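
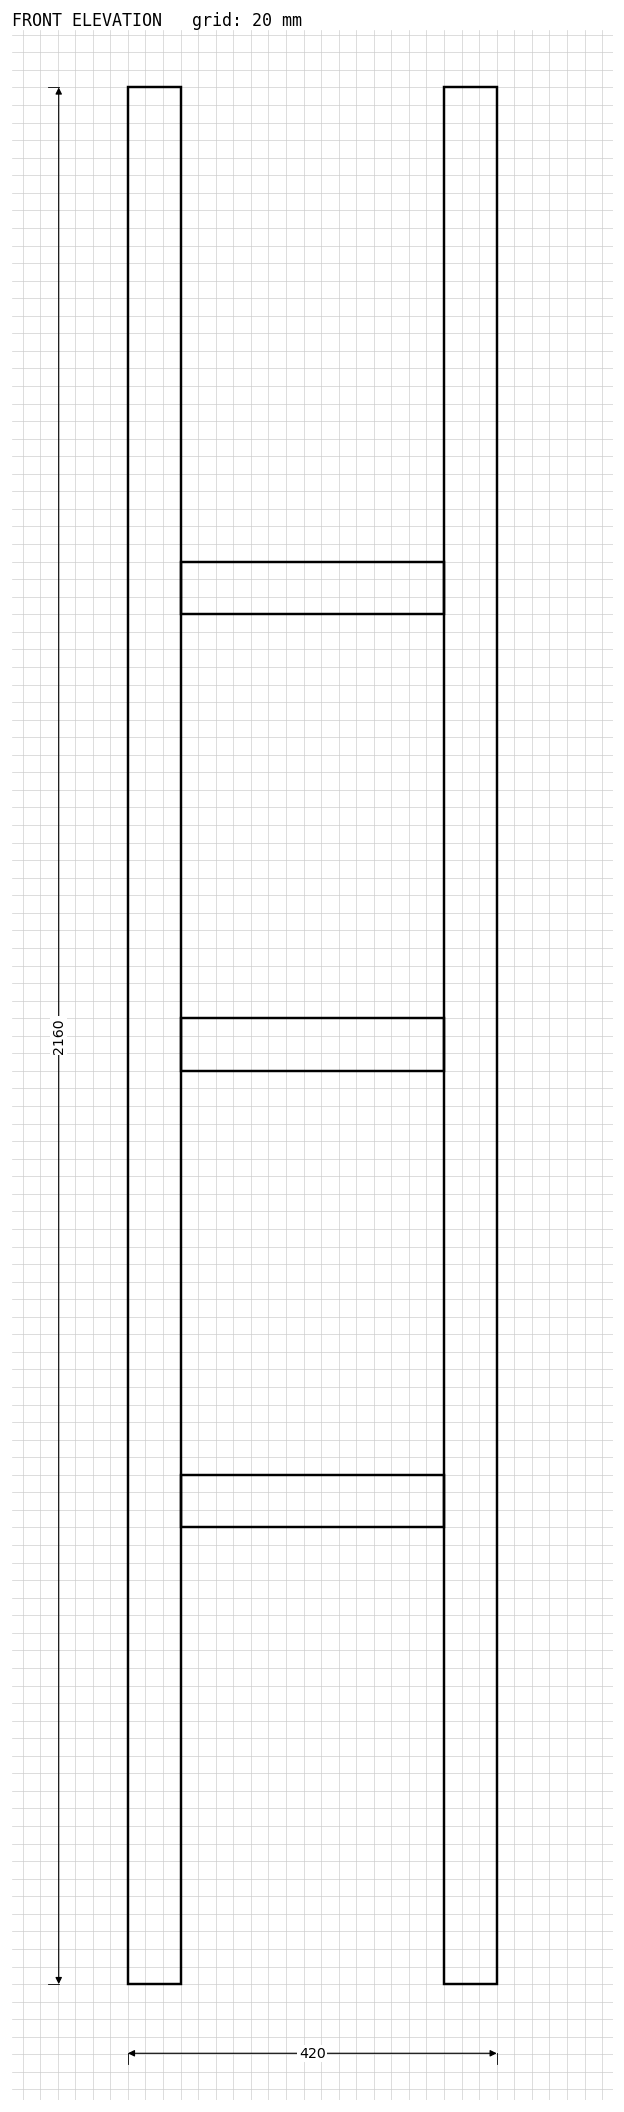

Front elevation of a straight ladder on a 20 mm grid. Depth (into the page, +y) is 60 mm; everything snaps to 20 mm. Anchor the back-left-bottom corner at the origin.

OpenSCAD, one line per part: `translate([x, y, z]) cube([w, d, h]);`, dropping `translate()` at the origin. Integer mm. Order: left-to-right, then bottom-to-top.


cube([60, 60, 2160]);
translate([60, 0, 520]) cube([300, 60, 60]);
translate([60, 0, 1040]) cube([300, 60, 60]);
translate([60, 0, 1560]) cube([300, 60, 60]);
translate([360, 0, 0]) cube([60, 60, 2160]);


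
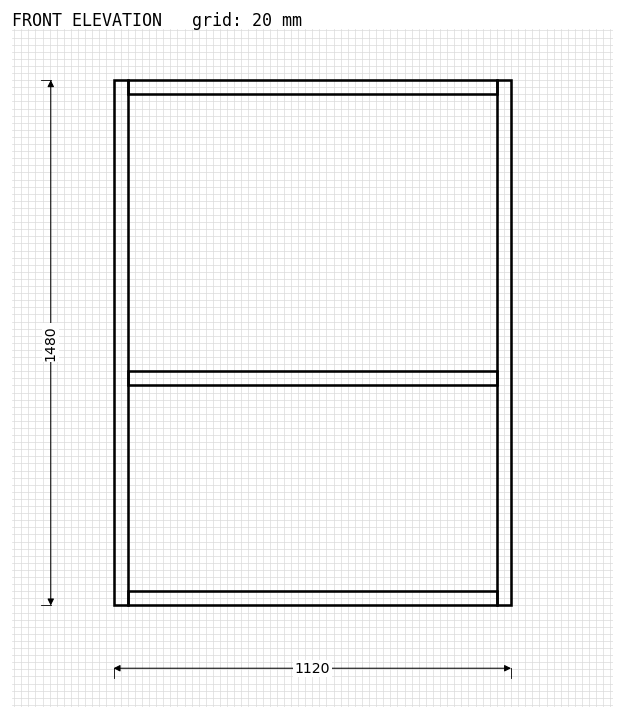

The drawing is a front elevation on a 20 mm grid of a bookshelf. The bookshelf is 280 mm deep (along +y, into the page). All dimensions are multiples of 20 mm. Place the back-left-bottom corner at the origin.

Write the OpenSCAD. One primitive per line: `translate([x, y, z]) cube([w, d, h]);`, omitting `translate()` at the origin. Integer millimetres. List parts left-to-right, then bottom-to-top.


cube([40, 280, 1480]);
translate([40, 0, 0]) cube([1040, 280, 40]);
translate([40, 0, 620]) cube([1040, 280, 40]);
translate([40, 0, 1440]) cube([1040, 280, 40]);
translate([1080, 0, 0]) cube([40, 280, 1480]);


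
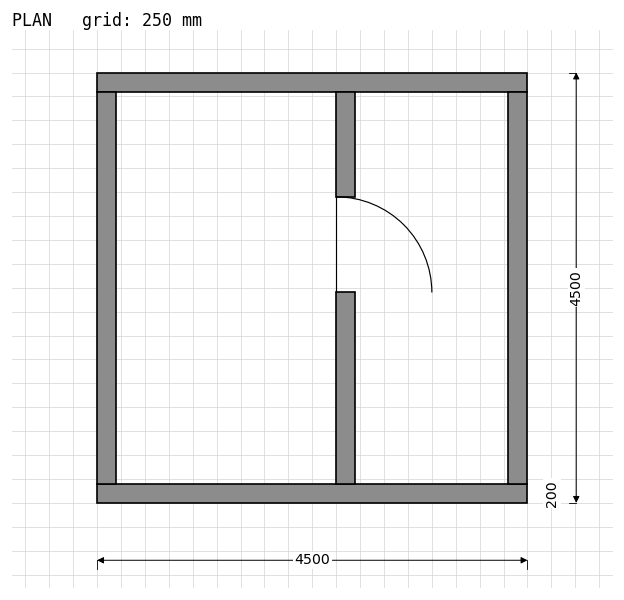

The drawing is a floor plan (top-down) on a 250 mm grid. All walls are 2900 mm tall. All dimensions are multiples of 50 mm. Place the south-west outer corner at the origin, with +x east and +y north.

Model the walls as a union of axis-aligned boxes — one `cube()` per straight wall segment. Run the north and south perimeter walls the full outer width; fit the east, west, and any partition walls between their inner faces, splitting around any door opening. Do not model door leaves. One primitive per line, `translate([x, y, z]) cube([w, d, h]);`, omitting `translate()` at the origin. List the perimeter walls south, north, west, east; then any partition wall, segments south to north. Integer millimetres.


cube([4500, 200, 2900]);
translate([0, 4300, 0]) cube([4500, 200, 2900]);
translate([0, 200, 0]) cube([200, 4100, 2900]);
translate([4300, 200, 0]) cube([200, 4100, 2900]);
translate([2500, 200, 0]) cube([200, 2000, 2900]);
translate([2500, 3200, 0]) cube([200, 1100, 2900]);


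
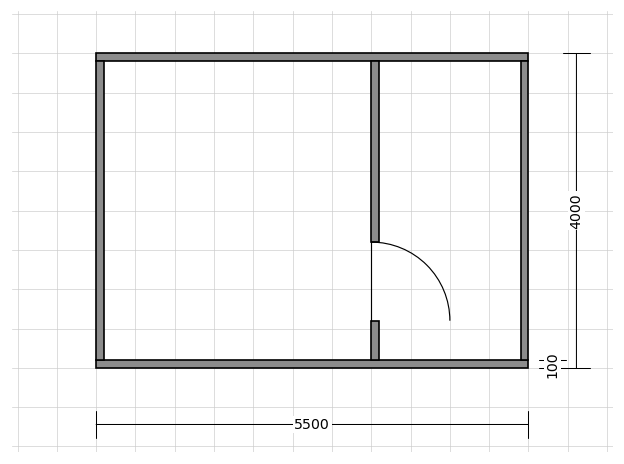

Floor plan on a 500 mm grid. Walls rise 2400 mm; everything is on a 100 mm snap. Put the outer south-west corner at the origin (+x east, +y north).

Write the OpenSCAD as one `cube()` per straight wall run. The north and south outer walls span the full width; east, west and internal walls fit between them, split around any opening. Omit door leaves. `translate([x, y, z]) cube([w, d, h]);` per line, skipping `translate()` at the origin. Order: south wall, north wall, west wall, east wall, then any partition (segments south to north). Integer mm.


cube([5500, 100, 2400]);
translate([0, 3900, 0]) cube([5500, 100, 2400]);
translate([0, 100, 0]) cube([100, 3800, 2400]);
translate([5400, 100, 0]) cube([100, 3800, 2400]);
translate([3500, 100, 0]) cube([100, 500, 2400]);
translate([3500, 1600, 0]) cube([100, 2300, 2400]);


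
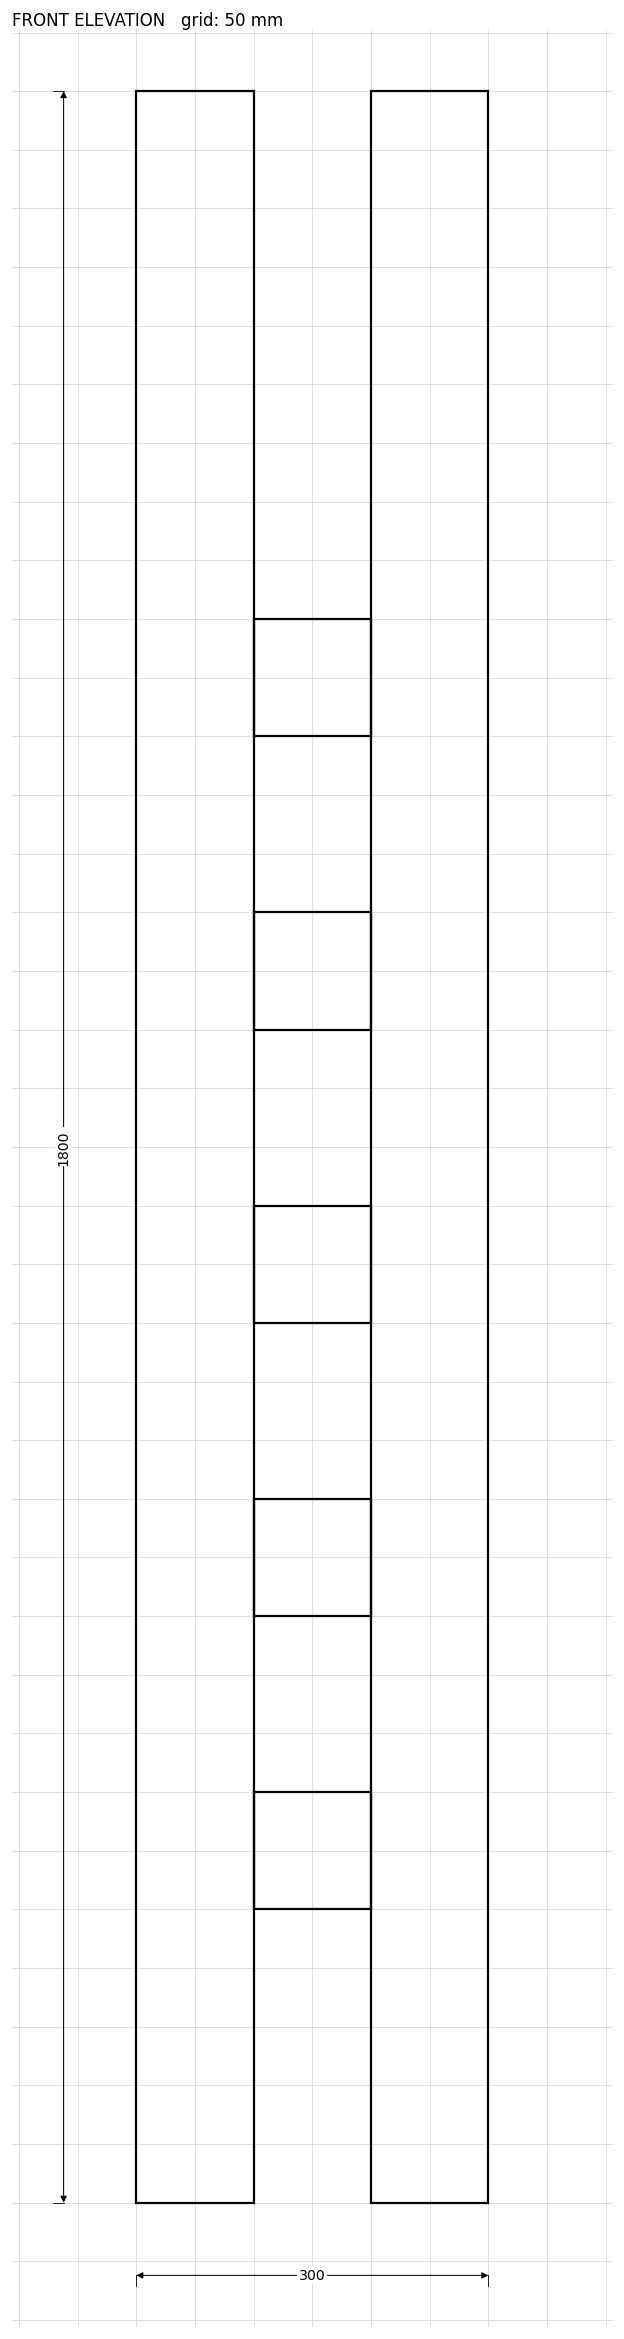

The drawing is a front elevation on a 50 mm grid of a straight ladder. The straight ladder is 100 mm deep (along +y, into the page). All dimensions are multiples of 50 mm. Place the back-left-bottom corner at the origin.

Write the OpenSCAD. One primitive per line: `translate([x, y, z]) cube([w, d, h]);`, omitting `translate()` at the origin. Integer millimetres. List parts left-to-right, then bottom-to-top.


cube([100, 100, 1800]);
translate([100, 0, 250]) cube([100, 100, 100]);
translate([100, 0, 500]) cube([100, 100, 100]);
translate([100, 0, 750]) cube([100, 100, 100]);
translate([100, 0, 1000]) cube([100, 100, 100]);
translate([100, 0, 1250]) cube([100, 100, 100]);
translate([200, 0, 0]) cube([100, 100, 1800]);


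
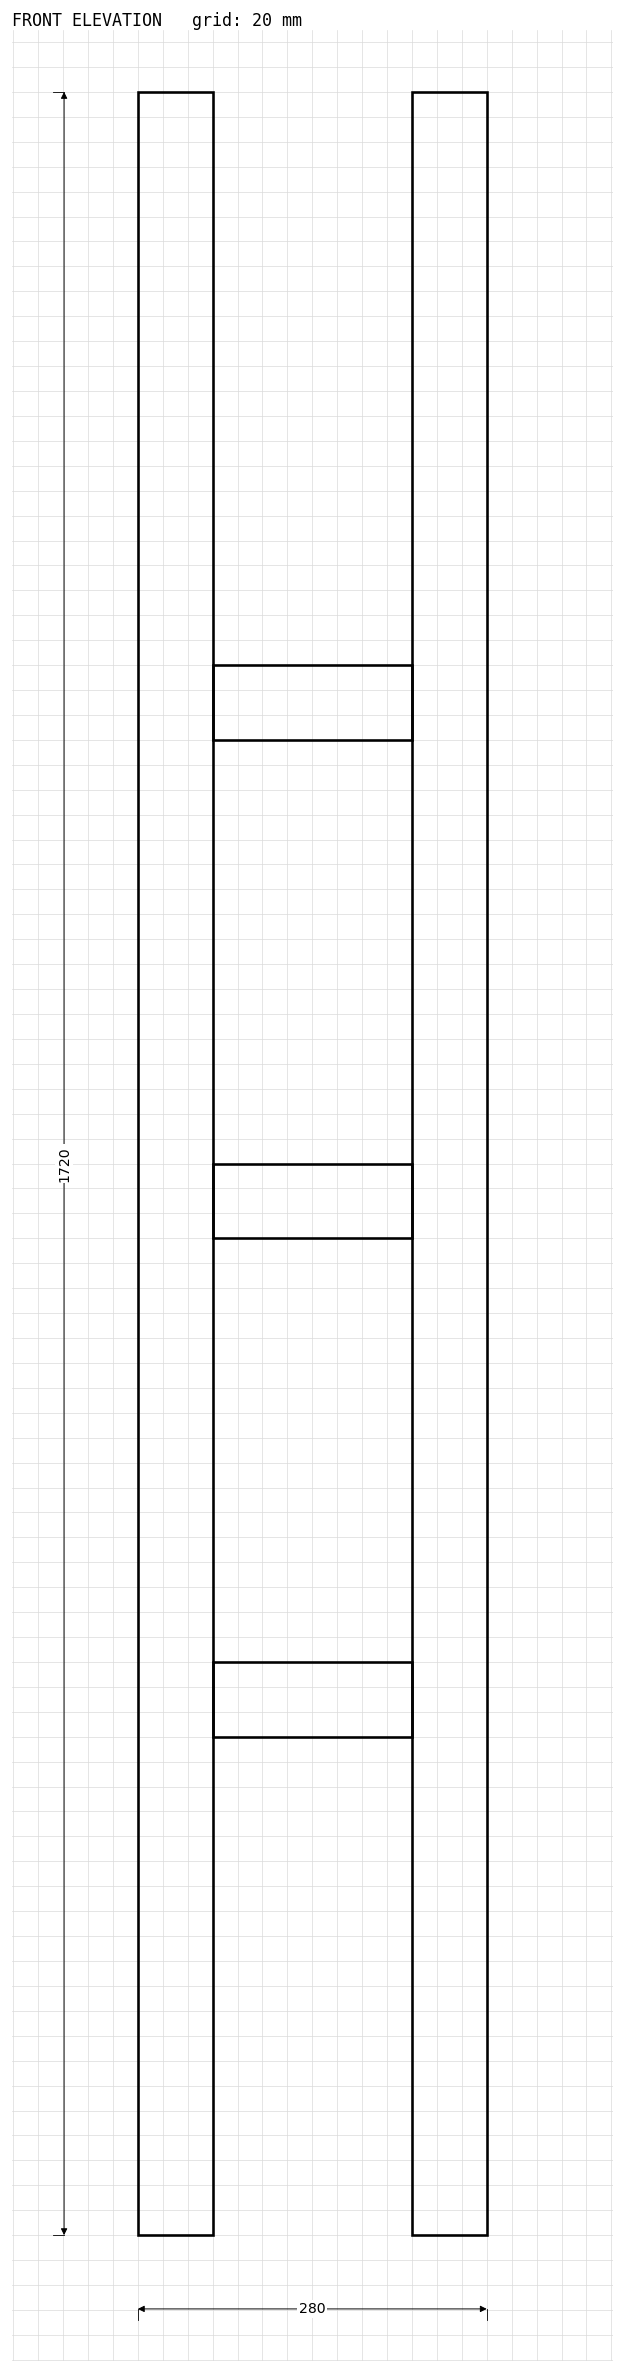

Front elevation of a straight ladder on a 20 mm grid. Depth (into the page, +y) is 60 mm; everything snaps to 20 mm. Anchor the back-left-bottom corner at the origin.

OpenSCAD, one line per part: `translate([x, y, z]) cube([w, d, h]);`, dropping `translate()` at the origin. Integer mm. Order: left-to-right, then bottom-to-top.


cube([60, 60, 1720]);
translate([60, 0, 400]) cube([160, 60, 60]);
translate([60, 0, 800]) cube([160, 60, 60]);
translate([60, 0, 1200]) cube([160, 60, 60]);
translate([220, 0, 0]) cube([60, 60, 1720]);


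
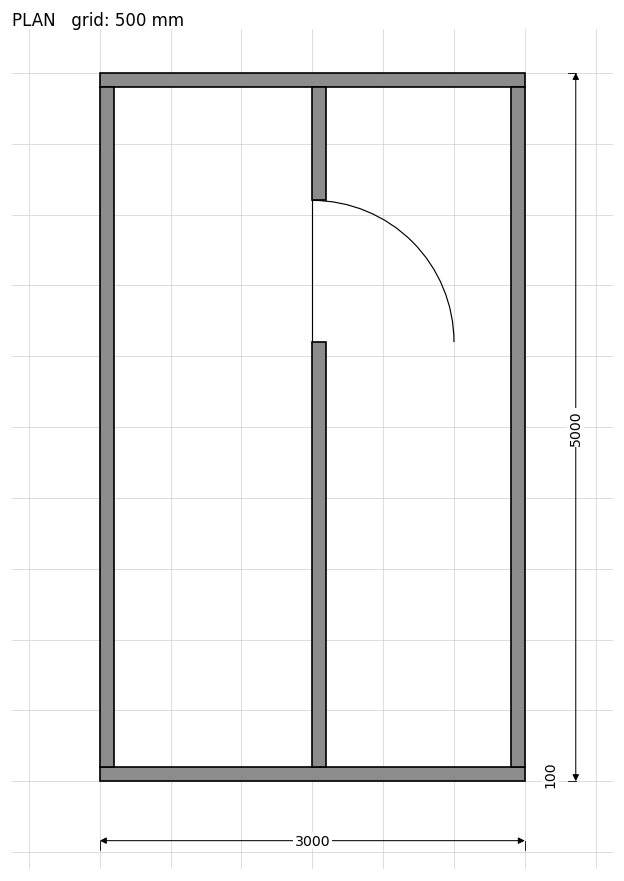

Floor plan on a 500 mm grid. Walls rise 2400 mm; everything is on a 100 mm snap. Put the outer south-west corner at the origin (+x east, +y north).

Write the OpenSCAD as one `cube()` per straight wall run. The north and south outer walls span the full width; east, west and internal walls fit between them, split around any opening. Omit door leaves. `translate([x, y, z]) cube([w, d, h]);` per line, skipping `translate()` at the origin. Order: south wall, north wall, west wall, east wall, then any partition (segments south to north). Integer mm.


cube([3000, 100, 2400]);
translate([0, 4900, 0]) cube([3000, 100, 2400]);
translate([0, 100, 0]) cube([100, 4800, 2400]);
translate([2900, 100, 0]) cube([100, 4800, 2400]);
translate([1500, 100, 0]) cube([100, 3000, 2400]);
translate([1500, 4100, 0]) cube([100, 800, 2400]);


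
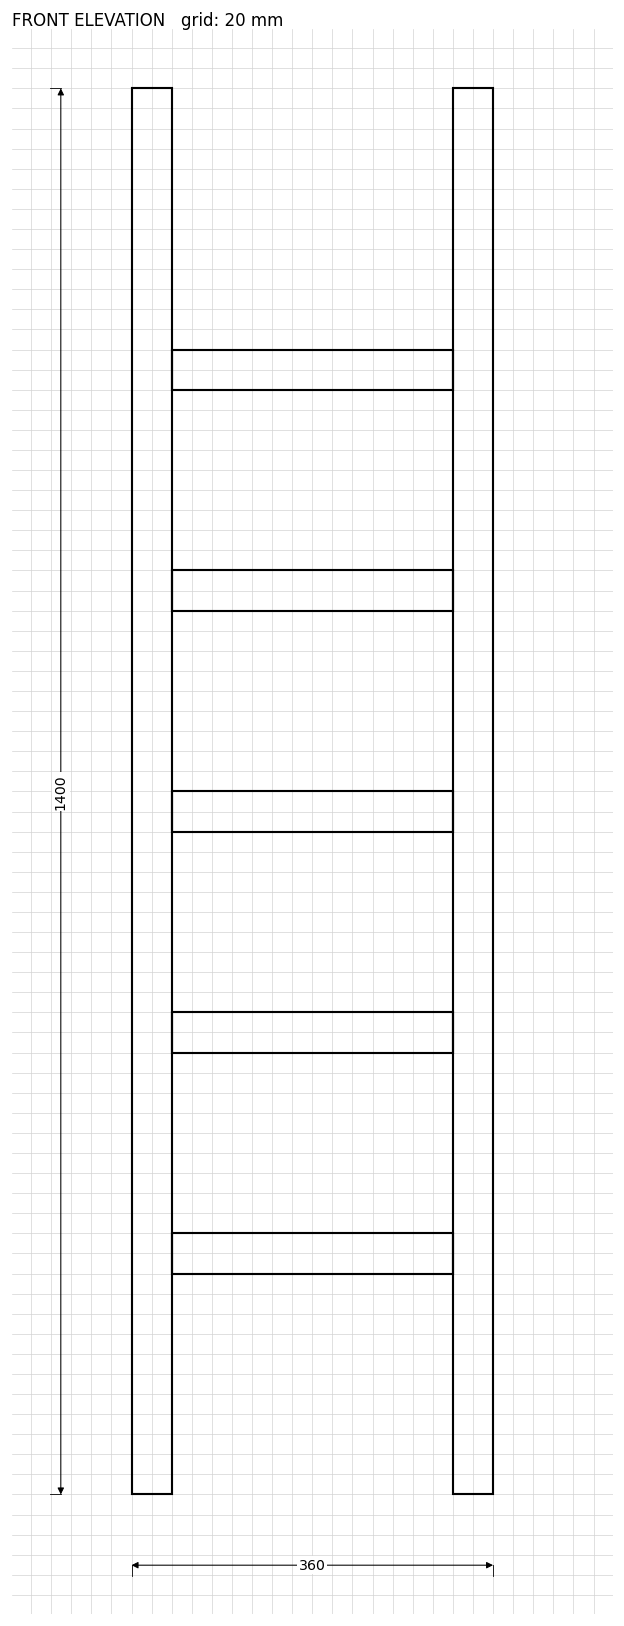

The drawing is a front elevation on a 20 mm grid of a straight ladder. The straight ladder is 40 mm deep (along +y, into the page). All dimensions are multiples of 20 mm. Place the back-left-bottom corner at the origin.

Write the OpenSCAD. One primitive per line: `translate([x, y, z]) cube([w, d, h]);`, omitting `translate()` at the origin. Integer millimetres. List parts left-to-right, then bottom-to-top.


cube([40, 40, 1400]);
translate([40, 0, 220]) cube([280, 40, 40]);
translate([40, 0, 440]) cube([280, 40, 40]);
translate([40, 0, 660]) cube([280, 40, 40]);
translate([40, 0, 880]) cube([280, 40, 40]);
translate([40, 0, 1100]) cube([280, 40, 40]);
translate([320, 0, 0]) cube([40, 40, 1400]);


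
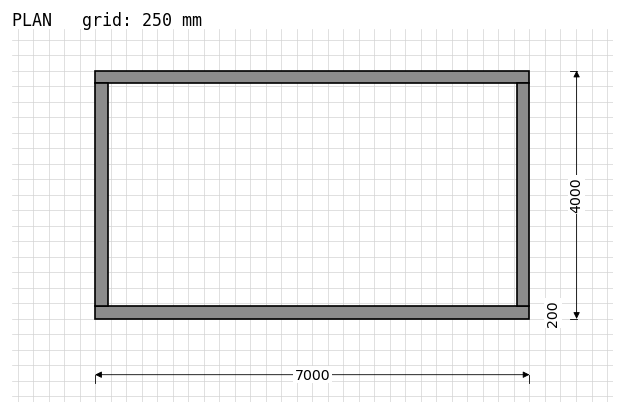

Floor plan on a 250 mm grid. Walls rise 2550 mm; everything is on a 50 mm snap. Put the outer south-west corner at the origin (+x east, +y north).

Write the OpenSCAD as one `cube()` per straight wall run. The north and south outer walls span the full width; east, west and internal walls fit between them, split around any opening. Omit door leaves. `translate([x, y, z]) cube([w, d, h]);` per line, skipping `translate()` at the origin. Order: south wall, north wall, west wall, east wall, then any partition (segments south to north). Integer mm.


cube([7000, 200, 2550]);
translate([0, 3800, 0]) cube([7000, 200, 2550]);
translate([0, 200, 0]) cube([200, 3600, 2550]);
translate([6800, 200, 0]) cube([200, 3600, 2550]);


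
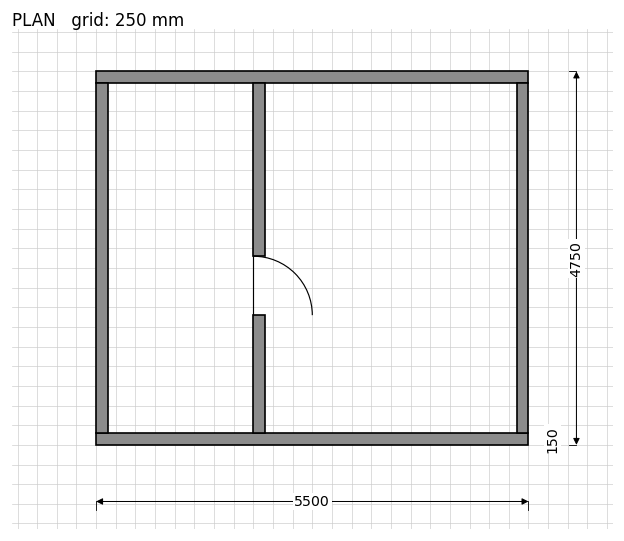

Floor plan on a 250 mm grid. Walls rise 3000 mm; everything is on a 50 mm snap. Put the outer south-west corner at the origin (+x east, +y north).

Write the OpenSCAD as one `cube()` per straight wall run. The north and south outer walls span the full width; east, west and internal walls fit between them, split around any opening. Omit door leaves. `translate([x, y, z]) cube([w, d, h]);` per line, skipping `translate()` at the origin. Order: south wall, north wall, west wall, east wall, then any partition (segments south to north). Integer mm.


cube([5500, 150, 3000]);
translate([0, 4600, 0]) cube([5500, 150, 3000]);
translate([0, 150, 0]) cube([150, 4450, 3000]);
translate([5350, 150, 0]) cube([150, 4450, 3000]);
translate([2000, 150, 0]) cube([150, 1500, 3000]);
translate([2000, 2400, 0]) cube([150, 2200, 3000]);


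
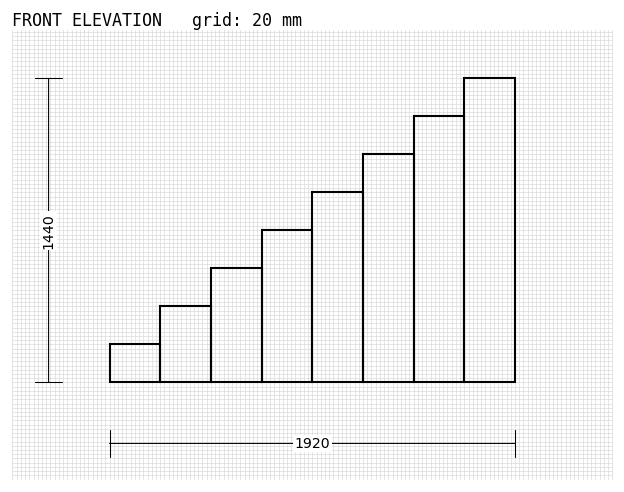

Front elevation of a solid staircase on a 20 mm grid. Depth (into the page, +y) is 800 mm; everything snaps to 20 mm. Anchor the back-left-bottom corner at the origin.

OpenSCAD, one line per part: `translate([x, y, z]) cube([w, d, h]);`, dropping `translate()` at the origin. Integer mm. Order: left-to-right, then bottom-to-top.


cube([240, 800, 180]);
translate([240, 0, 0]) cube([240, 800, 360]);
translate([480, 0, 0]) cube([240, 800, 540]);
translate([720, 0, 0]) cube([240, 800, 720]);
translate([960, 0, 0]) cube([240, 800, 900]);
translate([1200, 0, 0]) cube([240, 800, 1080]);
translate([1440, 0, 0]) cube([240, 800, 1260]);
translate([1680, 0, 0]) cube([240, 800, 1440]);


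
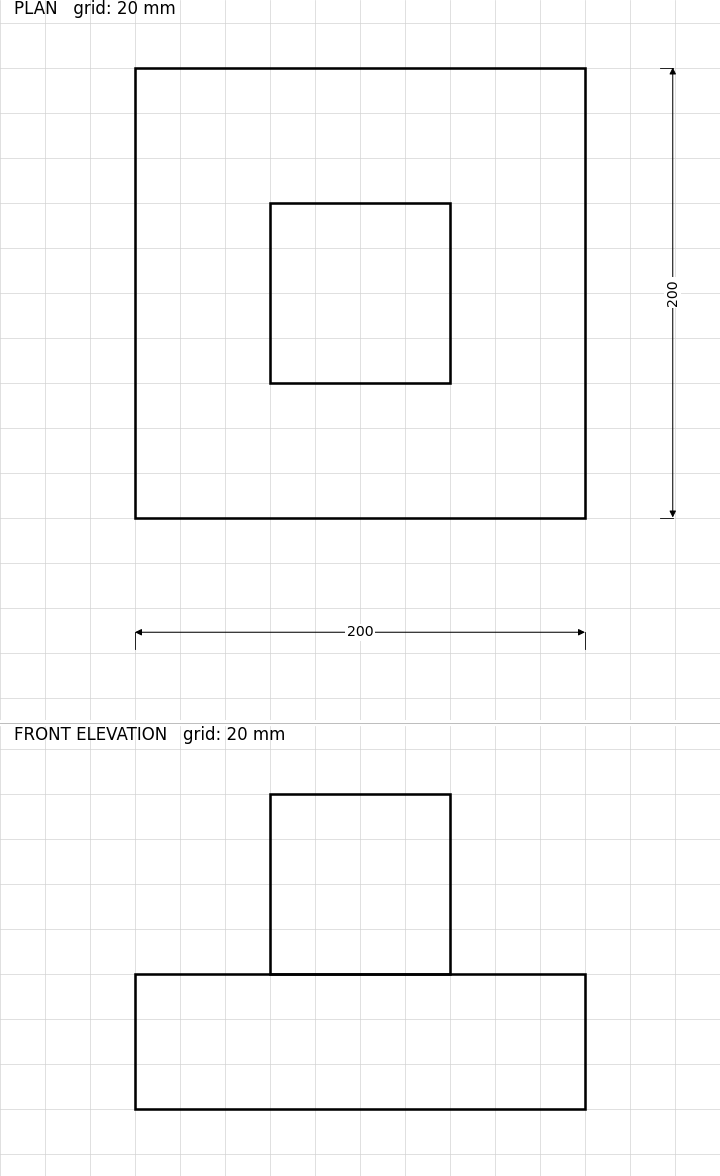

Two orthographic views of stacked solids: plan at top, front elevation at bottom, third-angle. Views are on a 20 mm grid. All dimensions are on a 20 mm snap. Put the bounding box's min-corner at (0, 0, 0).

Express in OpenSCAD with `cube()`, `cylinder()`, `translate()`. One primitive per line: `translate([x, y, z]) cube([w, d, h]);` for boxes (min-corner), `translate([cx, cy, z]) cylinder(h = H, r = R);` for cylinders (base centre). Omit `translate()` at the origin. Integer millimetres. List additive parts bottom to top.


cube([200, 200, 60]);
translate([60, 60, 60]) cube([80, 80, 80]);


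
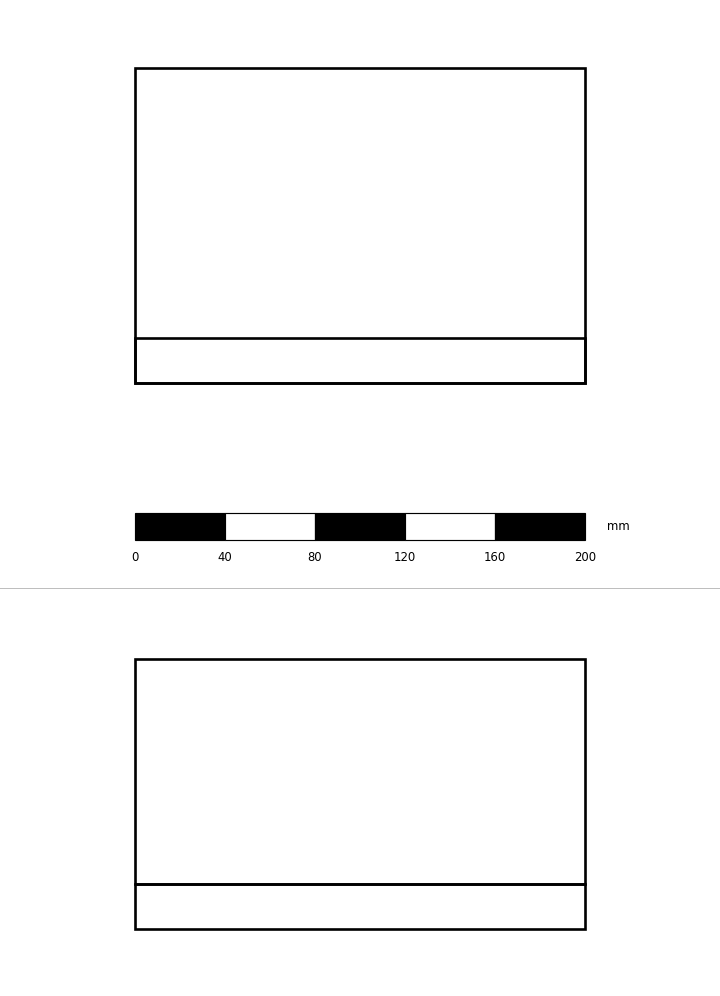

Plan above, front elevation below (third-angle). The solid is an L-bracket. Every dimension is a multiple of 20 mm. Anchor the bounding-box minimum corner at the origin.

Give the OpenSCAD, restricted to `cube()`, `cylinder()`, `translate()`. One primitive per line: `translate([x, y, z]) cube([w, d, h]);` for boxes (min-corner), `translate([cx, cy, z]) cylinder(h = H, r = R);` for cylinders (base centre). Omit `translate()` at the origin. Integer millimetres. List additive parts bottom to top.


cube([200, 140, 20]);
translate([0, 0, 20]) cube([200, 20, 100]);


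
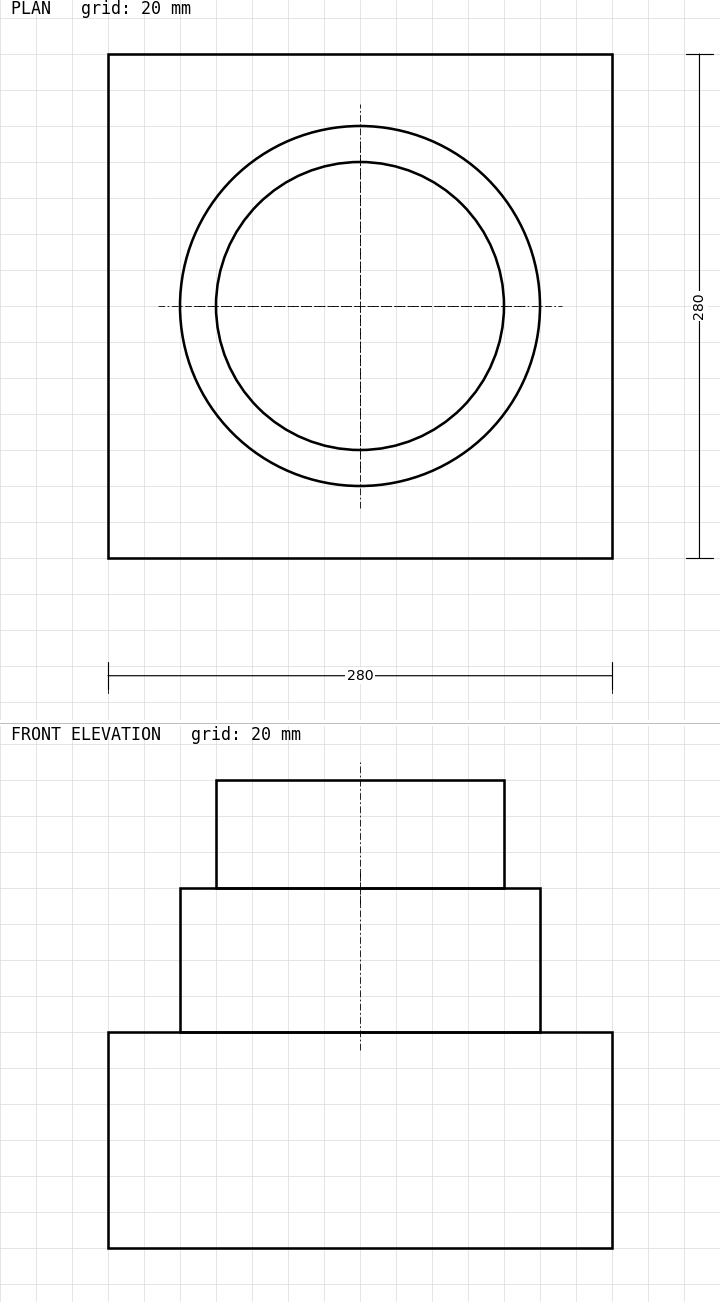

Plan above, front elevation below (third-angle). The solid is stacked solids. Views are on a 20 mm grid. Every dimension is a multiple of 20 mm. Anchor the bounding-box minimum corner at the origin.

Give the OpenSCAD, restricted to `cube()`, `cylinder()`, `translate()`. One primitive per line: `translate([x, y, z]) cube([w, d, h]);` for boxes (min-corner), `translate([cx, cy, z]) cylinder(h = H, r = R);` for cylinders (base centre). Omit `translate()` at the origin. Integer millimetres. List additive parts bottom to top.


cube([280, 280, 120]);
translate([140, 140, 120]) cylinder(h = 80, r = 100);
translate([140, 140, 200]) cylinder(h = 60, r = 80);


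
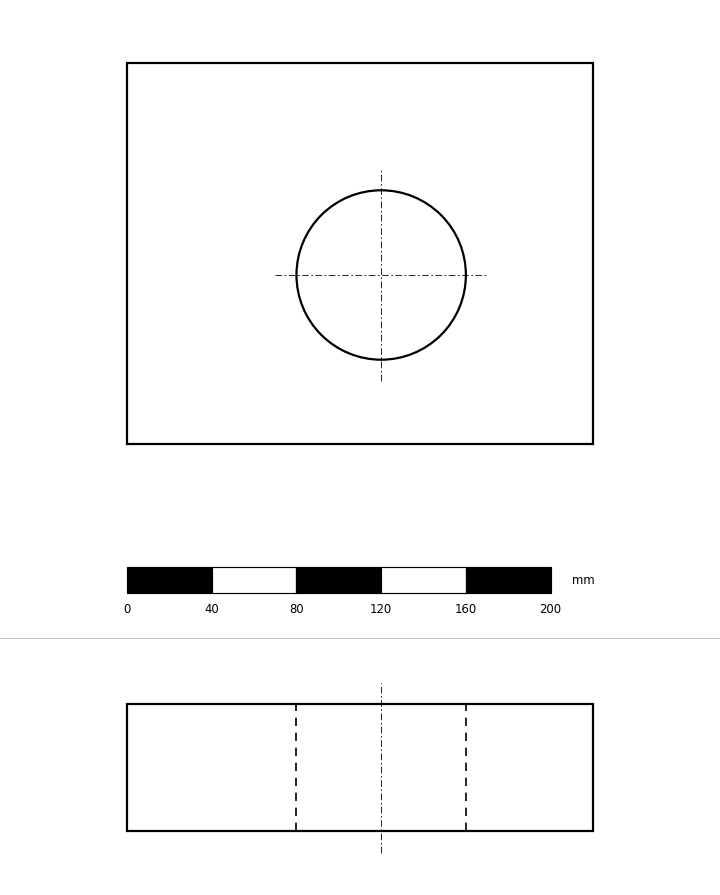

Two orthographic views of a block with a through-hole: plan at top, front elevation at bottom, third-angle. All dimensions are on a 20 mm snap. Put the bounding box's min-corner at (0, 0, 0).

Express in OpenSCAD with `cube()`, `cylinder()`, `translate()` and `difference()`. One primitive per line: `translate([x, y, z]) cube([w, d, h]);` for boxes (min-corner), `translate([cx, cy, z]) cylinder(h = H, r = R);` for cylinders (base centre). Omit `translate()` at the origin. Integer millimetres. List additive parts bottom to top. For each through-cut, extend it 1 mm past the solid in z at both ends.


difference() {
  cube([220, 180, 60]);
  translate([120, 80, -1]) cylinder(h = 62, r = 40);
}


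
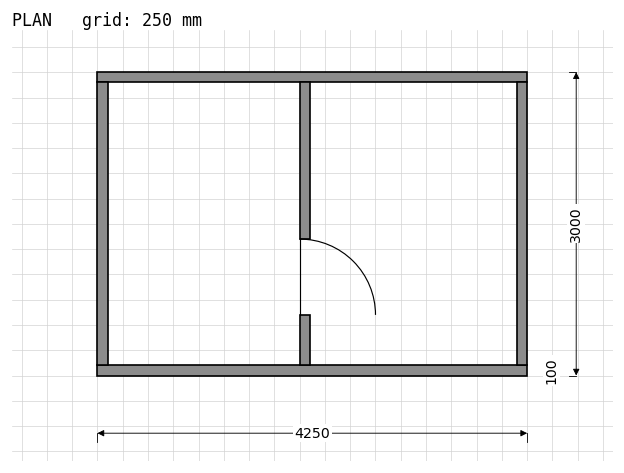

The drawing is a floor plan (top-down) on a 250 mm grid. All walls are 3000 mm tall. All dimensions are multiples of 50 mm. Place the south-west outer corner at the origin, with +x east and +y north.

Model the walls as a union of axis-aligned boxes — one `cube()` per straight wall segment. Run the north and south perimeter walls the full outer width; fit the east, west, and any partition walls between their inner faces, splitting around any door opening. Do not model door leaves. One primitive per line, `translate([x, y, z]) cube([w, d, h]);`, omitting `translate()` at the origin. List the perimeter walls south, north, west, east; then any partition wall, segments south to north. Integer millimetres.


cube([4250, 100, 3000]);
translate([0, 2900, 0]) cube([4250, 100, 3000]);
translate([0, 100, 0]) cube([100, 2800, 3000]);
translate([4150, 100, 0]) cube([100, 2800, 3000]);
translate([2000, 100, 0]) cube([100, 500, 3000]);
translate([2000, 1350, 0]) cube([100, 1550, 3000]);


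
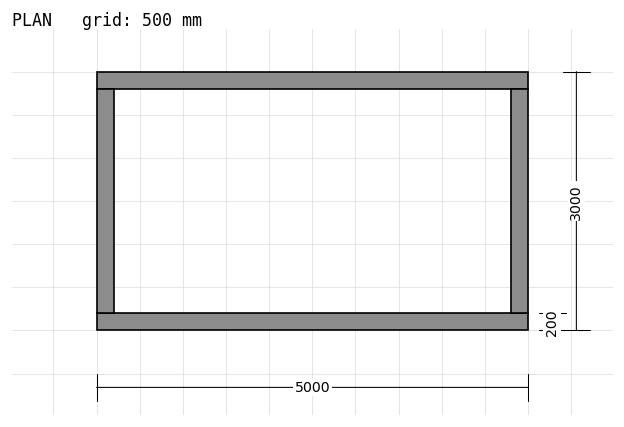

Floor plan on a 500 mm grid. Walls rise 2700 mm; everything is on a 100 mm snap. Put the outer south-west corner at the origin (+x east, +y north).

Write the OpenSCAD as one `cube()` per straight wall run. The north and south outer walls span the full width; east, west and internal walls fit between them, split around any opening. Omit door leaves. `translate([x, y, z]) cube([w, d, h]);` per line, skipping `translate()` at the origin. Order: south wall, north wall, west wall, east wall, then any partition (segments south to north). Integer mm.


cube([5000, 200, 2700]);
translate([0, 2800, 0]) cube([5000, 200, 2700]);
translate([0, 200, 0]) cube([200, 2600, 2700]);
translate([4800, 200, 0]) cube([200, 2600, 2700]);


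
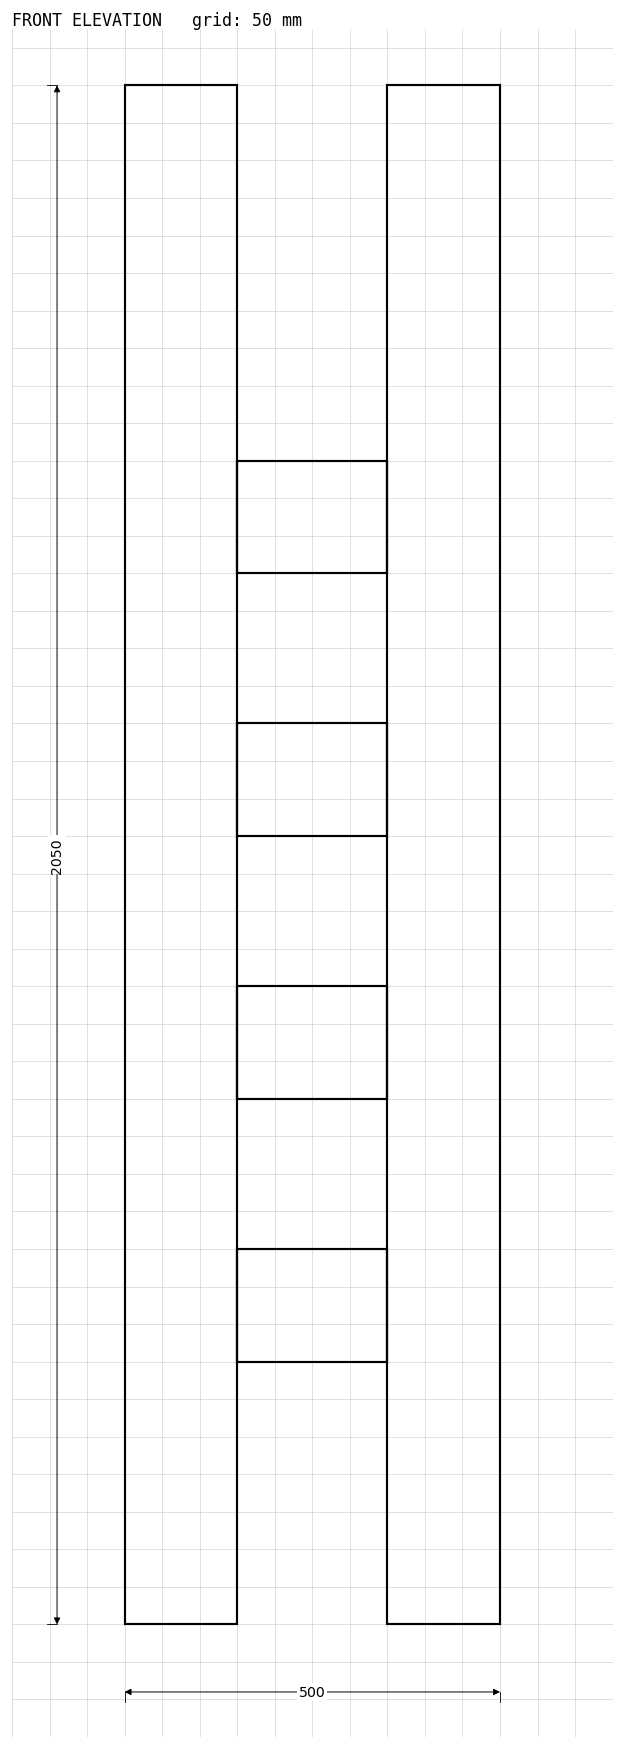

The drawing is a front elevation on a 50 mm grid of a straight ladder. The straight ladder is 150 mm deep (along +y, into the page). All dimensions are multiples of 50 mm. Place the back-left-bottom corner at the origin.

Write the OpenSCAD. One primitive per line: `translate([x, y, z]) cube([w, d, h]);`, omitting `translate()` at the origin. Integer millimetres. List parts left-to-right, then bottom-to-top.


cube([150, 150, 2050]);
translate([150, 0, 350]) cube([200, 150, 150]);
translate([150, 0, 700]) cube([200, 150, 150]);
translate([150, 0, 1050]) cube([200, 150, 150]);
translate([150, 0, 1400]) cube([200, 150, 150]);
translate([350, 0, 0]) cube([150, 150, 2050]);


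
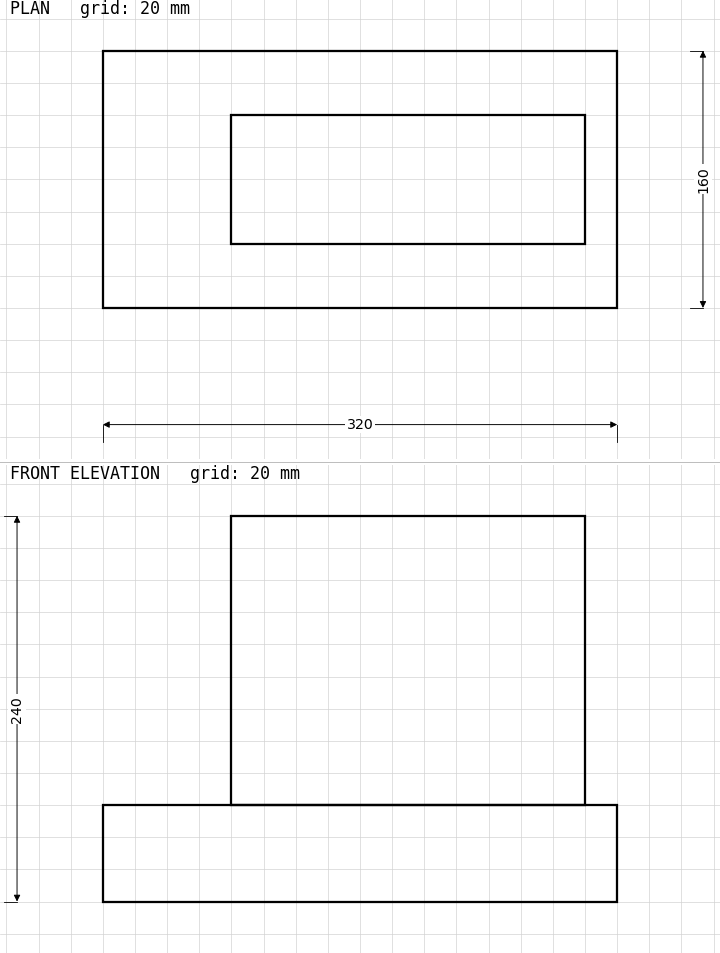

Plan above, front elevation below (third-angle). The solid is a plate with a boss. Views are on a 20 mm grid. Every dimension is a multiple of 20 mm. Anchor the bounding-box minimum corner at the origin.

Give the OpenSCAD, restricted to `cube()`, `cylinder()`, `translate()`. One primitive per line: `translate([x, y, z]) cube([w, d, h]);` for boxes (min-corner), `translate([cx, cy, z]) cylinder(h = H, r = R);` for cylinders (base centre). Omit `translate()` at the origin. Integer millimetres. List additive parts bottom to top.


cube([320, 160, 60]);
translate([80, 40, 60]) cube([220, 80, 180]);


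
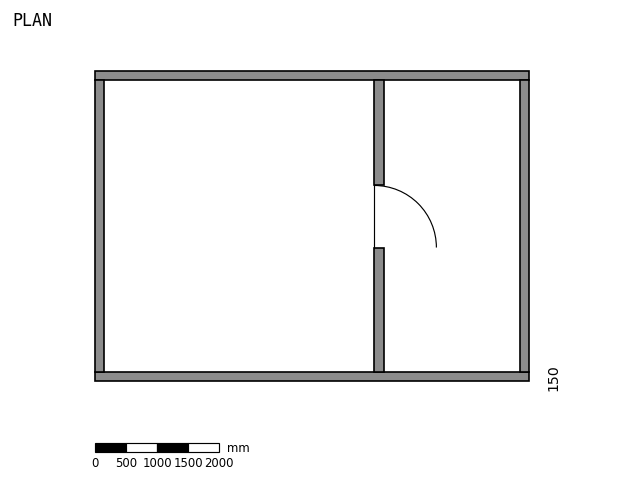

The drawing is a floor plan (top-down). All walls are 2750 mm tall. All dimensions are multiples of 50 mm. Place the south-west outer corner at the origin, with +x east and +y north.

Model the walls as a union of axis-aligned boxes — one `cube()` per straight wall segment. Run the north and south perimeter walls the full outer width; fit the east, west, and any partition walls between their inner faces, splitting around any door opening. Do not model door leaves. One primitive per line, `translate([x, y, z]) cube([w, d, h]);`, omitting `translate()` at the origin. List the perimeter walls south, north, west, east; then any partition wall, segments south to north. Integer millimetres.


cube([7000, 150, 2750]);
translate([0, 4850, 0]) cube([7000, 150, 2750]);
translate([0, 150, 0]) cube([150, 4700, 2750]);
translate([6850, 150, 0]) cube([150, 4700, 2750]);
translate([4500, 150, 0]) cube([150, 2000, 2750]);
translate([4500, 3150, 0]) cube([150, 1700, 2750]);


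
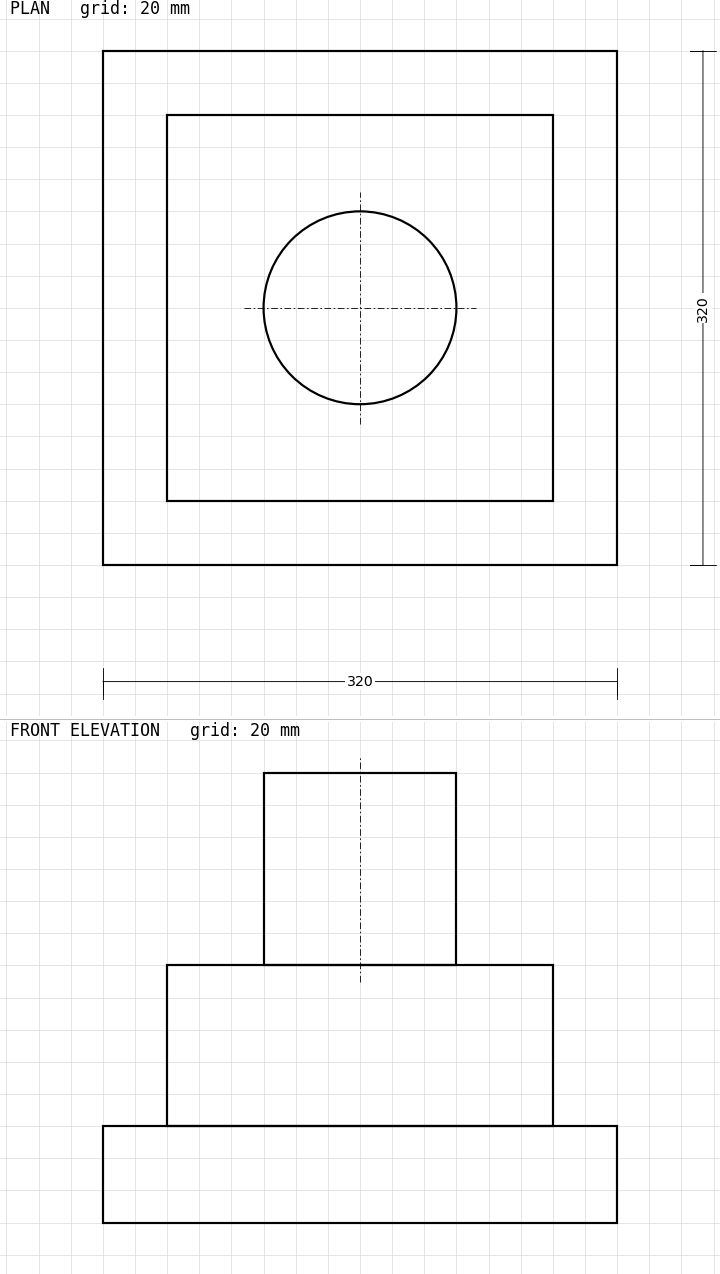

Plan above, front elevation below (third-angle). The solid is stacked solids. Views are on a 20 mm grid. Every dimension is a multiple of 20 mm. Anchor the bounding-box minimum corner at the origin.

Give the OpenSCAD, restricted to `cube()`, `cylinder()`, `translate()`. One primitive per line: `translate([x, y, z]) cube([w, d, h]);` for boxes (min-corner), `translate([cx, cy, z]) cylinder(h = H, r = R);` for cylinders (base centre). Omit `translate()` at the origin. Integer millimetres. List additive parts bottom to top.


cube([320, 320, 60]);
translate([40, 40, 60]) cube([240, 240, 100]);
translate([160, 160, 160]) cylinder(h = 120, r = 60);


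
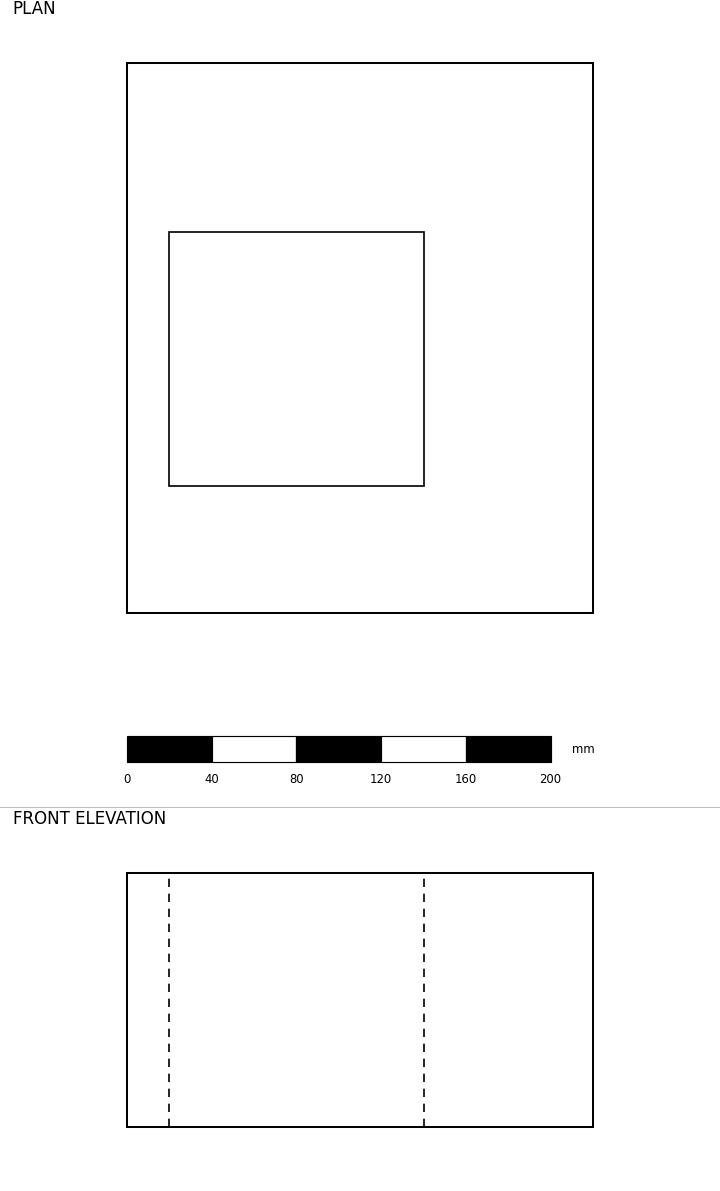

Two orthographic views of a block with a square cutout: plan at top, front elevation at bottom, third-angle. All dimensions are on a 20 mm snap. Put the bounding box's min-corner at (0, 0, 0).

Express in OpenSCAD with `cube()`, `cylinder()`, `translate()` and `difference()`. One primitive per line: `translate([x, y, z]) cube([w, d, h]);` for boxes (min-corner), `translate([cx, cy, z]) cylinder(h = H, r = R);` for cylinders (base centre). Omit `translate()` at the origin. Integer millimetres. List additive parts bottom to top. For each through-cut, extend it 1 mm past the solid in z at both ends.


difference() {
  cube([220, 260, 120]);
  translate([20, 60, -1]) cube([120, 120, 122]);
}


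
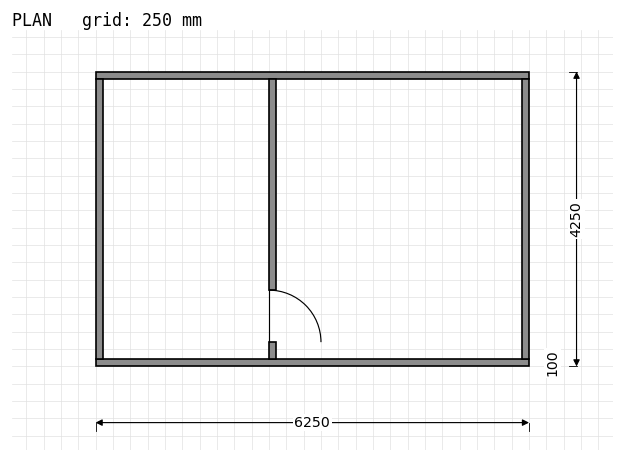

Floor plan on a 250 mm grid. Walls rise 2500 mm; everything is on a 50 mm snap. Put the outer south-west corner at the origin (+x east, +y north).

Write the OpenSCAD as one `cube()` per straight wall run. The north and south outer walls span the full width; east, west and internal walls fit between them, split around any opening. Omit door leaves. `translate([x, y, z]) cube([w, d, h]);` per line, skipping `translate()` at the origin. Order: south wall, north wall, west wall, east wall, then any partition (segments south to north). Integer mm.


cube([6250, 100, 2500]);
translate([0, 4150, 0]) cube([6250, 100, 2500]);
translate([0, 100, 0]) cube([100, 4050, 2500]);
translate([6150, 100, 0]) cube([100, 4050, 2500]);
translate([2500, 100, 0]) cube([100, 250, 2500]);
translate([2500, 1100, 0]) cube([100, 3050, 2500]);


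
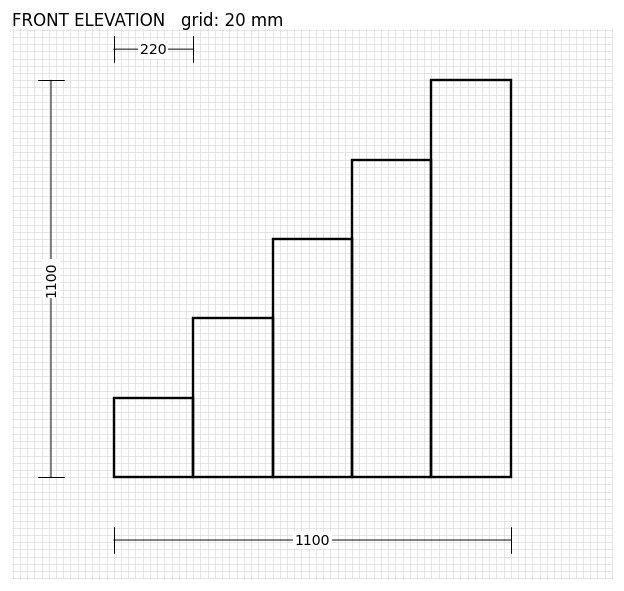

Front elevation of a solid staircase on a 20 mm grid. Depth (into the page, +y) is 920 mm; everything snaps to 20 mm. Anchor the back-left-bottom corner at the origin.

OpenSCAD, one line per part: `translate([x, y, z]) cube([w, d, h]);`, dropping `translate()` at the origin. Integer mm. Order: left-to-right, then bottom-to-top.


cube([220, 920, 220]);
translate([220, 0, 0]) cube([220, 920, 440]);
translate([440, 0, 0]) cube([220, 920, 660]);
translate([660, 0, 0]) cube([220, 920, 880]);
translate([880, 0, 0]) cube([220, 920, 1100]);


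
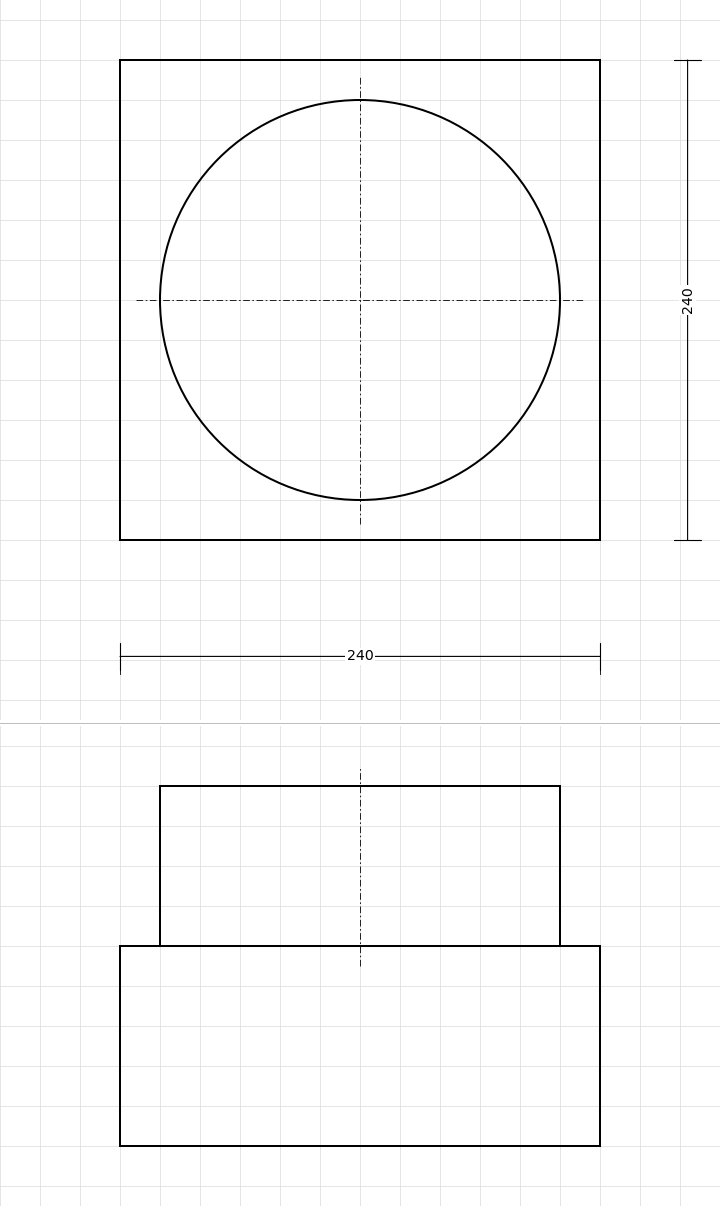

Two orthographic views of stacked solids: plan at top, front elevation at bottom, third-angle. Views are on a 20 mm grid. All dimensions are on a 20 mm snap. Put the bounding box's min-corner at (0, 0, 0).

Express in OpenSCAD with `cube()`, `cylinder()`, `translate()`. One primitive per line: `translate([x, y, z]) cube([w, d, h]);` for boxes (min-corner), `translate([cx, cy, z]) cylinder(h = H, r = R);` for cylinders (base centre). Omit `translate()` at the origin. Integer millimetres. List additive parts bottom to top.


cube([240, 240, 100]);
translate([120, 120, 100]) cylinder(h = 80, r = 100);


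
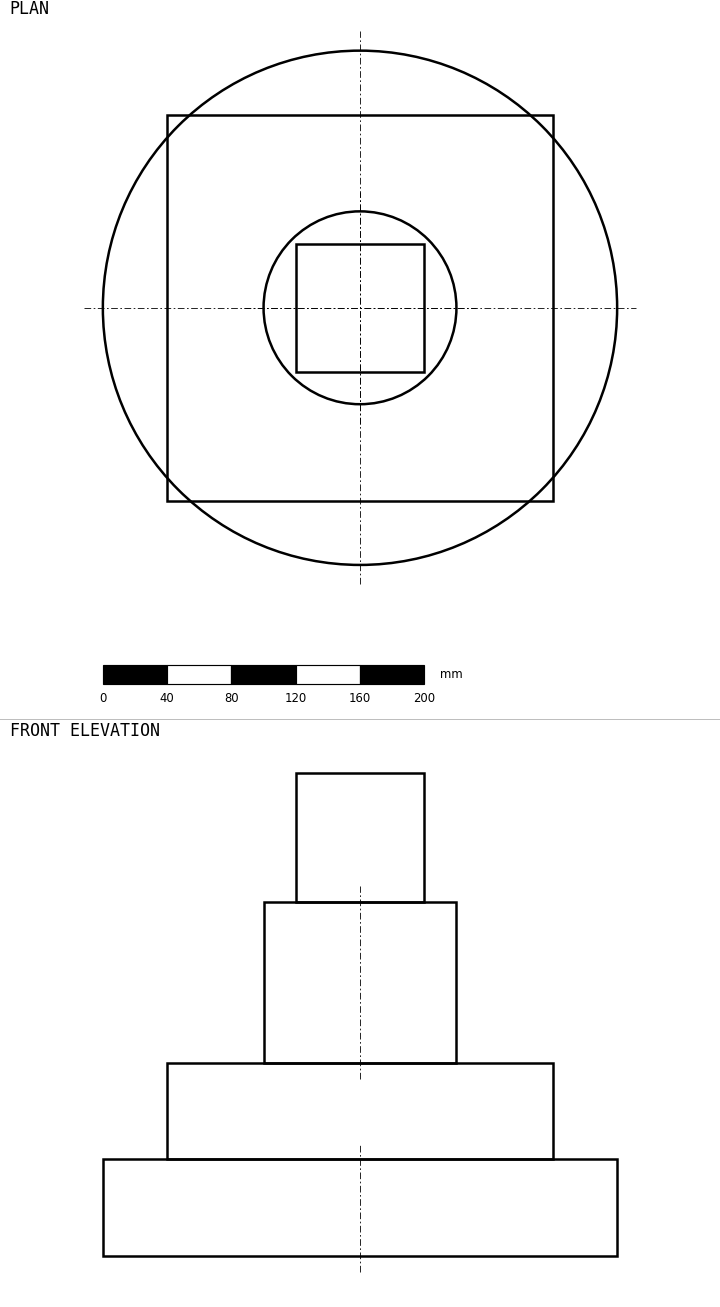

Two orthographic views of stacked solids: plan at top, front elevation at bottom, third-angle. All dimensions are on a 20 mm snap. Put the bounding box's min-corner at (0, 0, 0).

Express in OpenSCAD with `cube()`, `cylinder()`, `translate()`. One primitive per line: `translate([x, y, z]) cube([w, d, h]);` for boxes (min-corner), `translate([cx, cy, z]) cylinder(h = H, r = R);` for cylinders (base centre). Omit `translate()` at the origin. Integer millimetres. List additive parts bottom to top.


translate([160, 160, 0]) cylinder(h = 60, r = 160);
translate([40, 40, 60]) cube([240, 240, 60]);
translate([160, 160, 120]) cylinder(h = 100, r = 60);
translate([120, 120, 220]) cube([80, 80, 80]);


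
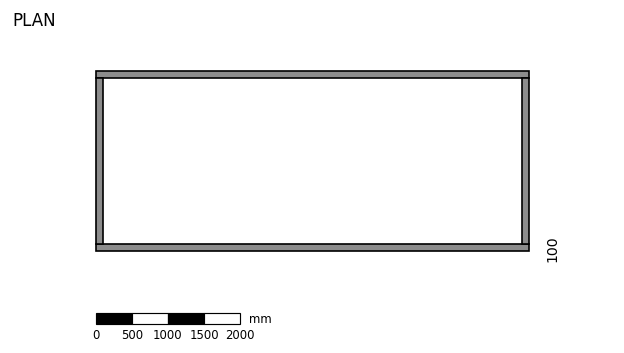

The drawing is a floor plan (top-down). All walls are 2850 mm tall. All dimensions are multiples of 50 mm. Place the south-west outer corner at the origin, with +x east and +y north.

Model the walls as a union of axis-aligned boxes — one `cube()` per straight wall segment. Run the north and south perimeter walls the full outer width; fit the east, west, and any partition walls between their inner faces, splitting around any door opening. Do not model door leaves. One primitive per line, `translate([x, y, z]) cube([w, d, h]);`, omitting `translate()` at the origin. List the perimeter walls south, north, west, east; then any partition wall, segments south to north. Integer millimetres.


cube([6000, 100, 2850]);
translate([0, 2400, 0]) cube([6000, 100, 2850]);
translate([0, 100, 0]) cube([100, 2300, 2850]);
translate([5900, 100, 0]) cube([100, 2300, 2850]);


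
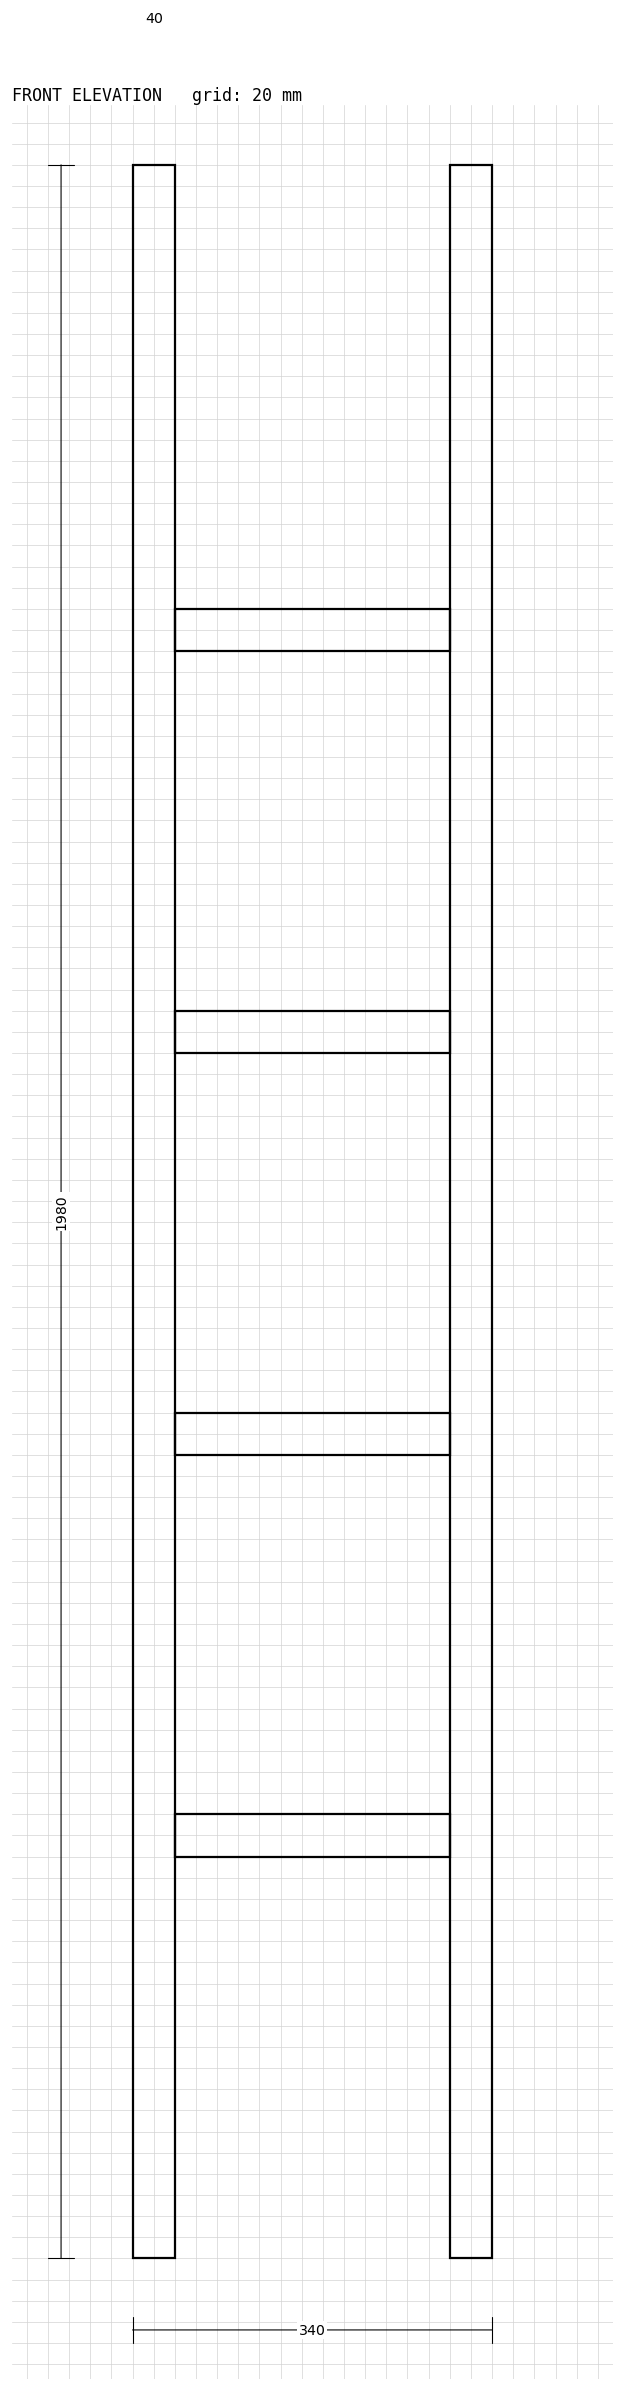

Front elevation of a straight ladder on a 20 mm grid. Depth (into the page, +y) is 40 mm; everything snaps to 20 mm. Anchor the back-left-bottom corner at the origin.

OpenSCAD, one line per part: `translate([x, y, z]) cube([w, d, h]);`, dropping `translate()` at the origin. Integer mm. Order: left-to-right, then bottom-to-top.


cube([40, 40, 1980]);
translate([40, 0, 380]) cube([260, 40, 40]);
translate([40, 0, 760]) cube([260, 40, 40]);
translate([40, 0, 1140]) cube([260, 40, 40]);
translate([40, 0, 1520]) cube([260, 40, 40]);
translate([300, 0, 0]) cube([40, 40, 1980]);


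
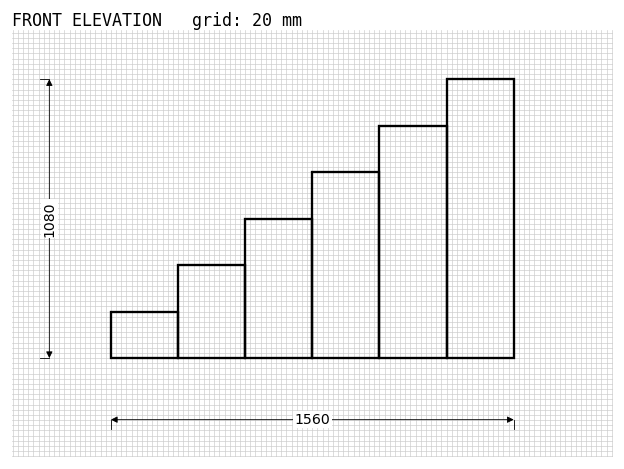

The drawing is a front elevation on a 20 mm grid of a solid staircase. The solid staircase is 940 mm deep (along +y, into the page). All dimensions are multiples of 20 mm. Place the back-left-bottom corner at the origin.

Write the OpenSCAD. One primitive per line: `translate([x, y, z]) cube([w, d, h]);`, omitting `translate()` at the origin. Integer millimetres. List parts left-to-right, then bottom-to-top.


cube([260, 940, 180]);
translate([260, 0, 0]) cube([260, 940, 360]);
translate([520, 0, 0]) cube([260, 940, 540]);
translate([780, 0, 0]) cube([260, 940, 720]);
translate([1040, 0, 0]) cube([260, 940, 900]);
translate([1300, 0, 0]) cube([260, 940, 1080]);


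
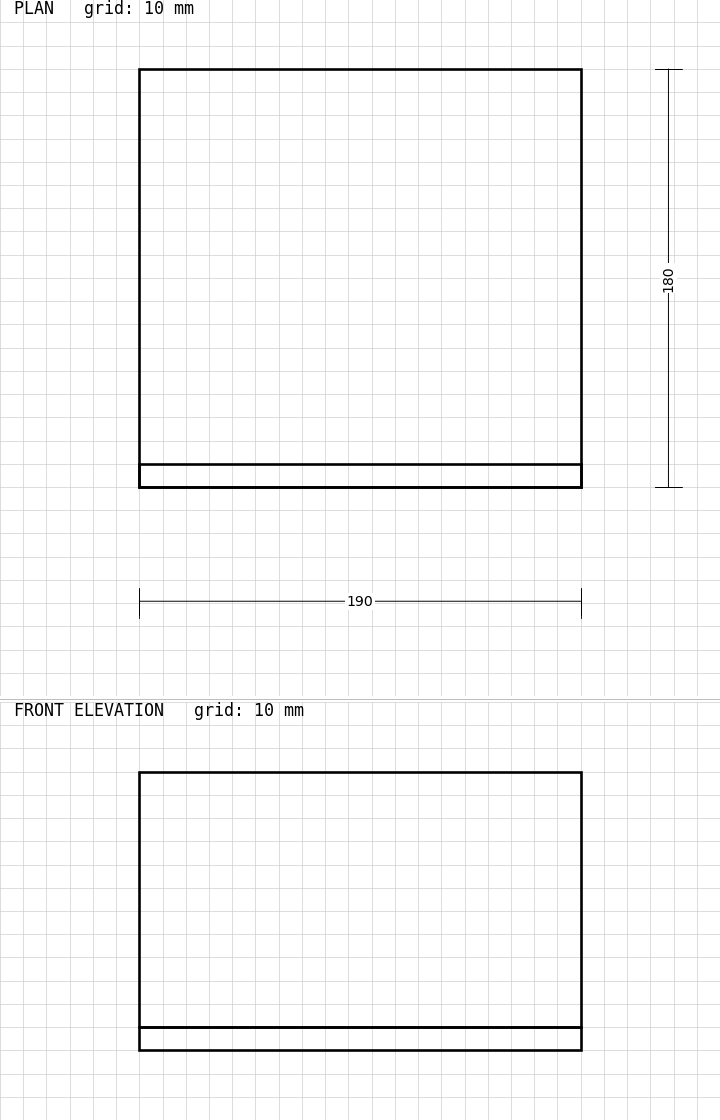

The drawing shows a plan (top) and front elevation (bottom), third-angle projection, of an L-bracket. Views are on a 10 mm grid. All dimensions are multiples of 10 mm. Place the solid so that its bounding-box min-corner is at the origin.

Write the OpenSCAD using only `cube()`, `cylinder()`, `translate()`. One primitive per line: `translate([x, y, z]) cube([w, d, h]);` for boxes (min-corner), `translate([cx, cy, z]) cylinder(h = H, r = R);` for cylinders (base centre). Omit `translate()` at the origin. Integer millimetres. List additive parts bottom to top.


cube([190, 180, 10]);
translate([0, 0, 10]) cube([190, 10, 110]);


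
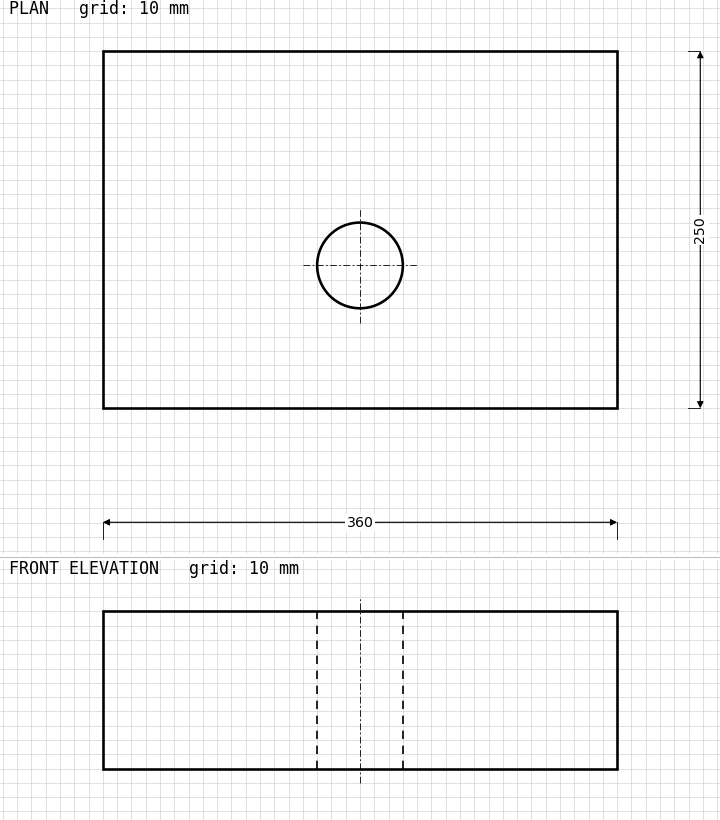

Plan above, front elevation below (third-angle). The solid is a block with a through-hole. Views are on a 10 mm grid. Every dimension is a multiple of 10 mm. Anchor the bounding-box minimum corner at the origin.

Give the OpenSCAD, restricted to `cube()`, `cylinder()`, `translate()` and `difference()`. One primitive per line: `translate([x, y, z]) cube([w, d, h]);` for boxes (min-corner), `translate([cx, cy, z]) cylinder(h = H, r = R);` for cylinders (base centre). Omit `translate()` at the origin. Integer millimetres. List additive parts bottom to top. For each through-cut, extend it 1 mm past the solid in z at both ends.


difference() {
  cube([360, 250, 110]);
  translate([180, 100, -1]) cylinder(h = 112, r = 30);
}


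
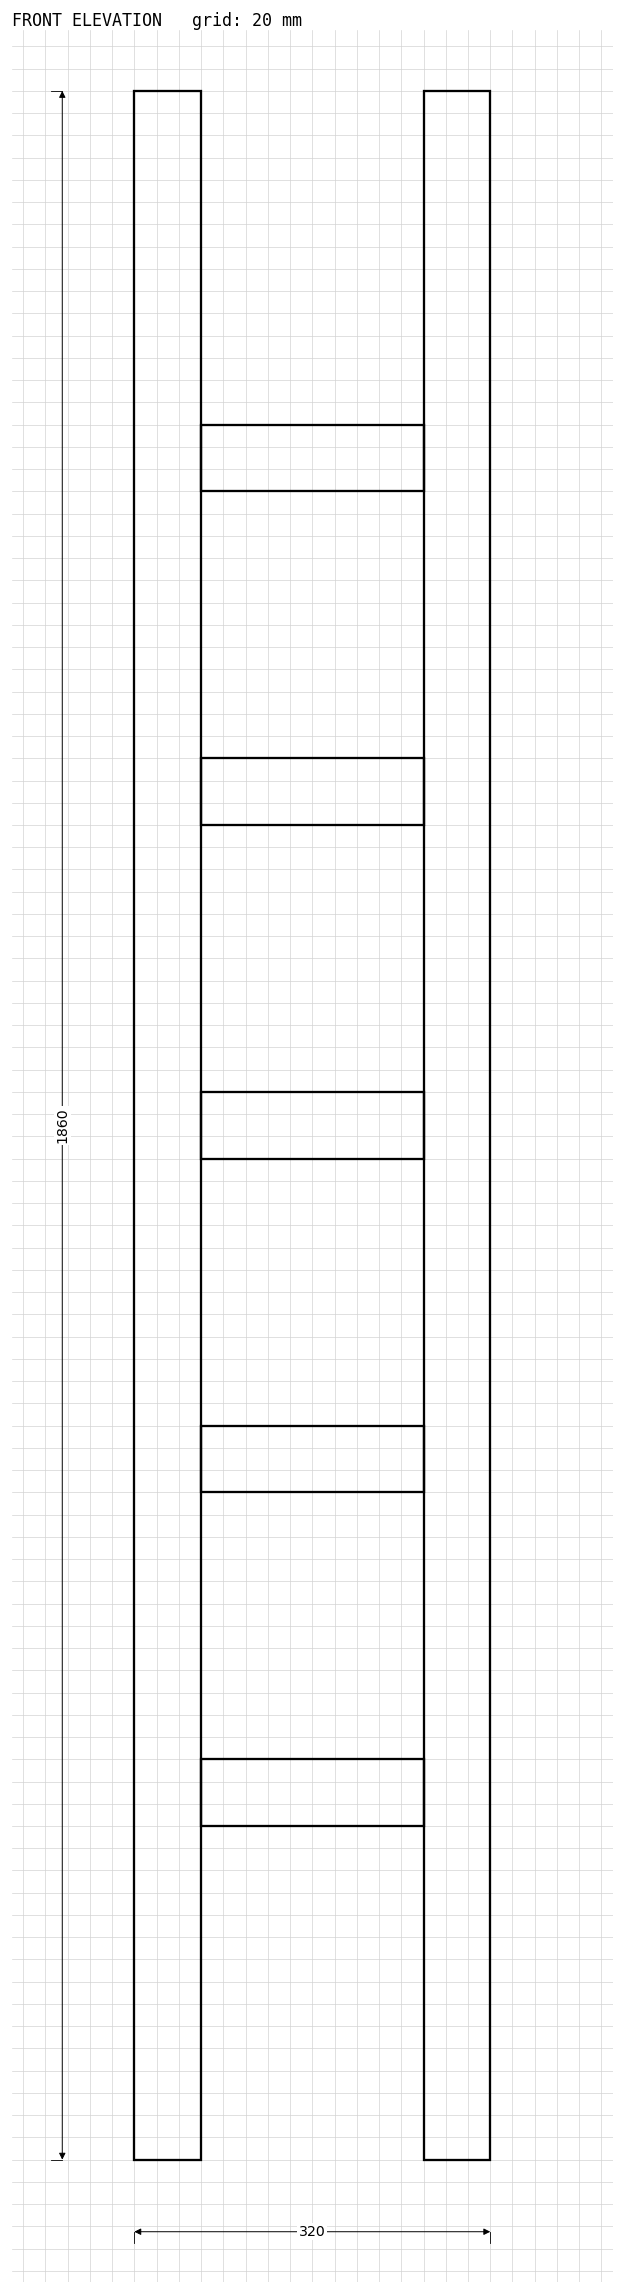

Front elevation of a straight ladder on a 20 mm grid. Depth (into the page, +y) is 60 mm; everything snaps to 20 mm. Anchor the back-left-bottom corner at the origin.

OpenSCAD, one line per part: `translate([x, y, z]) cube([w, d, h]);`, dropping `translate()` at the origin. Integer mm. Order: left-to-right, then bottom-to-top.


cube([60, 60, 1860]);
translate([60, 0, 300]) cube([200, 60, 60]);
translate([60, 0, 600]) cube([200, 60, 60]);
translate([60, 0, 900]) cube([200, 60, 60]);
translate([60, 0, 1200]) cube([200, 60, 60]);
translate([60, 0, 1500]) cube([200, 60, 60]);
translate([260, 0, 0]) cube([60, 60, 1860]);
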